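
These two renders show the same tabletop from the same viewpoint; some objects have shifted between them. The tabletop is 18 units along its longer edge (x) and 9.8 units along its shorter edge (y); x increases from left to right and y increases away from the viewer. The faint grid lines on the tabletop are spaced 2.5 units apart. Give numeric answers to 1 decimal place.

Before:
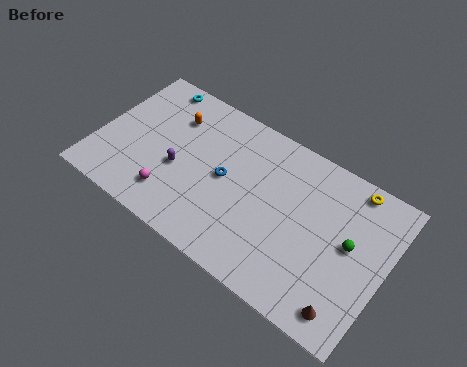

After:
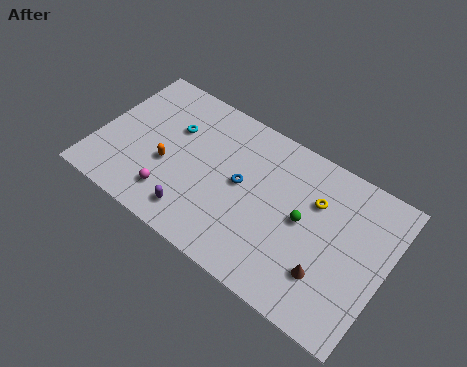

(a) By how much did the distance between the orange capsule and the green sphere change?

-3.3

They were about 11.8 units apart before and 8.5 after — 3.3 units closer together.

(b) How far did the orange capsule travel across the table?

3.3

From (4.2, 7.2) to (4.5, 3.9), the orange capsule covered √(0.3² + 3.3²) ≈ 3.3 units.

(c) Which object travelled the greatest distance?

the orange capsule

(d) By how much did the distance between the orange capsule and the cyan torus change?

+0.3

They were about 2.3 units apart before and 2.6 after — 0.3 units further apart.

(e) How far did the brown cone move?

2.0

The brown cone moved from about (16.3, 1.4) to (14.8, 2.7), a distance of √(1.5² + 1.3²) ≈ 2.0.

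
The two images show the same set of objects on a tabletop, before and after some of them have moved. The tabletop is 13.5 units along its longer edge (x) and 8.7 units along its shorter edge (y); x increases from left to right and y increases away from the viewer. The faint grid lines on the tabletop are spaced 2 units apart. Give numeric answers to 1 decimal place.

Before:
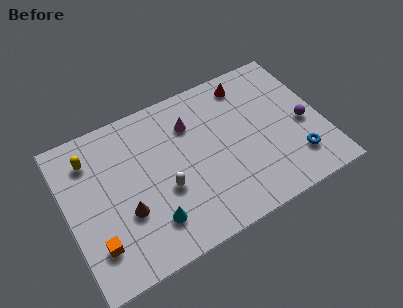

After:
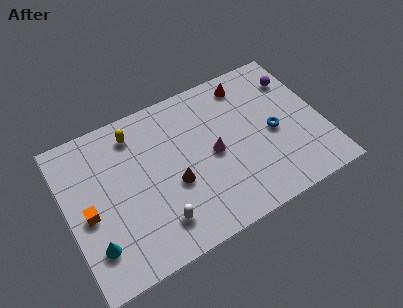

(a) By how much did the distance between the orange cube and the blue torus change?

-0.7

The distance was about 10.6 in the first image and 9.9 in the second, so they moved 0.7 units closer together.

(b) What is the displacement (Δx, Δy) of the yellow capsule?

(2.4, 0.4)

The yellow capsule was at about (1.5, 6.8) and moved to about (3.9, 7.2).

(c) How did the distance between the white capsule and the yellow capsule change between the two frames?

+0.5

They were about 4.9 units apart before and 5.4 after — 0.5 units further apart.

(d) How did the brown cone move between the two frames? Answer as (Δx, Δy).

(2.6, 0.4)

The brown cone started near (2.9, 3.1) and ended near (5.5, 3.5).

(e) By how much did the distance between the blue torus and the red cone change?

-2.2

Before: roughly 5.7 units apart; after: 3.5. That's 2.2 units closer together.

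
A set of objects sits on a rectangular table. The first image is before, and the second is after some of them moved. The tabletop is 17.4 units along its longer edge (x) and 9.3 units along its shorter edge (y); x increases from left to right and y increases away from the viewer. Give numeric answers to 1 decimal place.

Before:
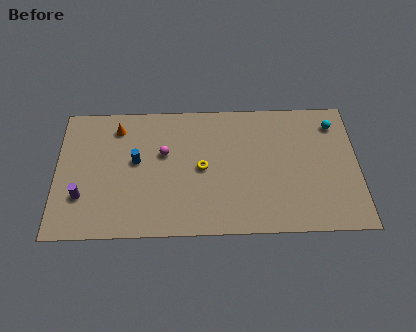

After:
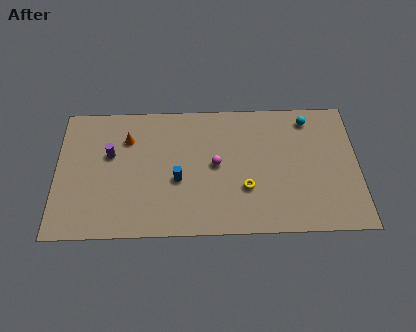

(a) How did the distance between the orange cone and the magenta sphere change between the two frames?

+2.2

The distance was about 3.3 in the first image and 5.5 in the second, so they moved 2.2 units further apart.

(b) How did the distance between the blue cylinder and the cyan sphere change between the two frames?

-3.1

They were about 11.7 units apart before and 8.6 after — 3.1 units closer together.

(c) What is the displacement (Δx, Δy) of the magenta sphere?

(3.0, -0.9)

From the two frames, the magenta sphere sits at roughly (6.2, 5.7) before and (9.2, 4.8) after.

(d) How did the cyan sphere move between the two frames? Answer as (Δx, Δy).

(-1.5, 0.4)

From the two frames, the cyan sphere sits at roughly (16.1, 7.5) before and (14.6, 7.9) after.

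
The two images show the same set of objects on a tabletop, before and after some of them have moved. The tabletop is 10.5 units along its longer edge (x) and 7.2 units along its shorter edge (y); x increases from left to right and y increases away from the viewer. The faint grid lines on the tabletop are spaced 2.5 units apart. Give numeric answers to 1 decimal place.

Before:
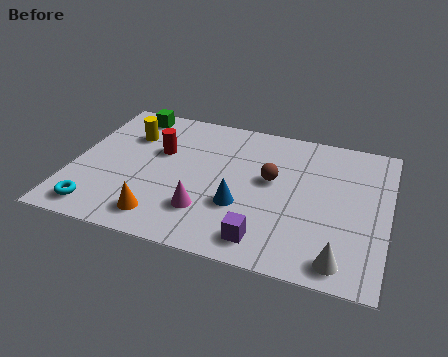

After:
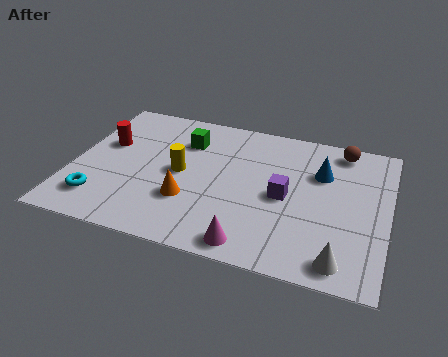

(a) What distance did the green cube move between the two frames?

2.2

From (1.6, 6.3) to (3.6, 5.3), the green cube covered √(2.0² + 1.0²) ≈ 2.2 units.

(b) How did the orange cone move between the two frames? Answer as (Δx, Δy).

(0.8, 1.1)

The orange cone was at about (3.2, 1.2) and moved to about (4.0, 2.3).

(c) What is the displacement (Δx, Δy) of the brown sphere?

(2.2, 2.2)

From the two frames, the brown sphere sits at roughly (6.6, 4.1) before and (8.8, 6.3) after.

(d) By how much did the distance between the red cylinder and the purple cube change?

+1.1

They were about 5.1 units apart before and 6.2 after — 1.1 units further apart.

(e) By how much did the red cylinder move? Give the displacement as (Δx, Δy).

(-1.8, -0.1)

The red cylinder started near (2.8, 4.5) and ended near (1.0, 4.4).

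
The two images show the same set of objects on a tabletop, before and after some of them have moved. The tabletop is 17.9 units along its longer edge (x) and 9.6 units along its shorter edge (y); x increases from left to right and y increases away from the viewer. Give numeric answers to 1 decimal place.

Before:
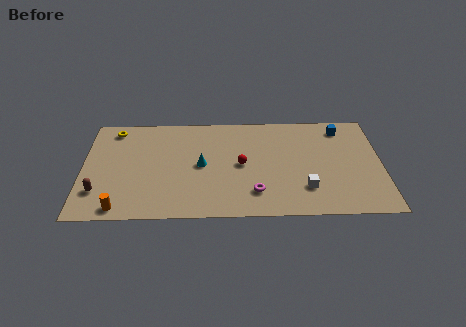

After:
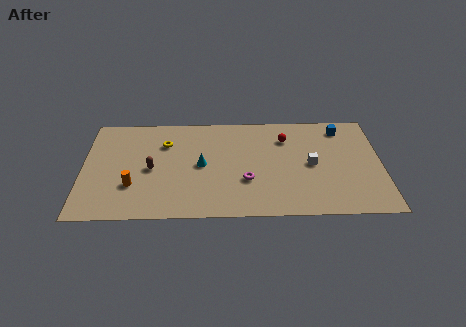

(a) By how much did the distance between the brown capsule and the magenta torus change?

-3.5

The distance was about 9.3 in the first image and 5.8 in the second, so they moved 3.5 units closer together.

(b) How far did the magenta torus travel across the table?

1.2

From (10.3, 2.2) to (9.8, 3.3), the magenta torus covered √(0.5² + 1.1²) ≈ 1.2 units.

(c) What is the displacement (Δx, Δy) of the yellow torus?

(3.1, -1.4)

From the two frames, the yellow torus sits at roughly (1.8, 8.3) before and (4.9, 6.9) after.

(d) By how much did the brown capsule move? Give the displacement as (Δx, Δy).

(3.1, 2.0)

The brown capsule was at about (1.0, 2.5) and moved to about (4.1, 4.5).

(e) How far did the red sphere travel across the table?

3.6

The red sphere was near (9.5, 4.8) before and (12.2, 7.2) after, so it travelled √(2.7² + 2.4²) ≈ 3.6 units.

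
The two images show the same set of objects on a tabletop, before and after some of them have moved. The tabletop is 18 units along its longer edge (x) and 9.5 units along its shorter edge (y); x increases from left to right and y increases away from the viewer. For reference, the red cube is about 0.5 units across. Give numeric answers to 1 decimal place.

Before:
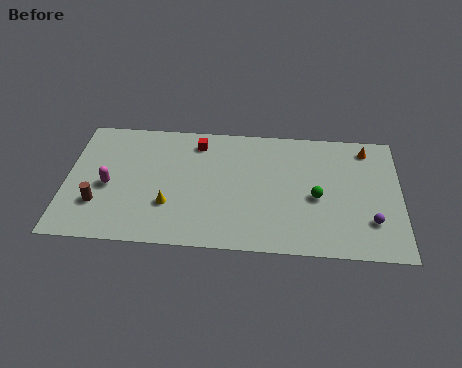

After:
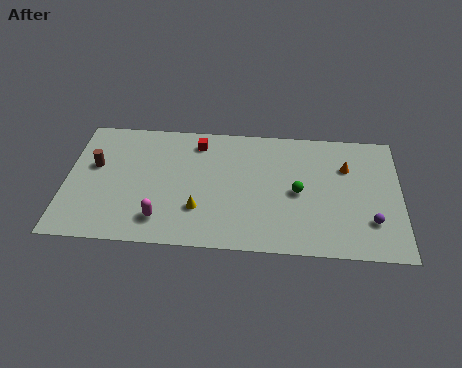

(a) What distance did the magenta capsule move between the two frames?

3.7

From (2.3, 4.2) to (5.2, 1.9), the magenta capsule covered √(2.9² + 2.3²) ≈ 3.7 units.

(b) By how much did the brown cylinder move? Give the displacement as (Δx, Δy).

(-0.3, 2.9)

The brown cylinder was at about (1.8, 2.8) and moved to about (1.5, 5.7).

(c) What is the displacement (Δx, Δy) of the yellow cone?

(1.6, -0.2)

The yellow cone was at about (5.6, 3.0) and moved to about (7.2, 2.8).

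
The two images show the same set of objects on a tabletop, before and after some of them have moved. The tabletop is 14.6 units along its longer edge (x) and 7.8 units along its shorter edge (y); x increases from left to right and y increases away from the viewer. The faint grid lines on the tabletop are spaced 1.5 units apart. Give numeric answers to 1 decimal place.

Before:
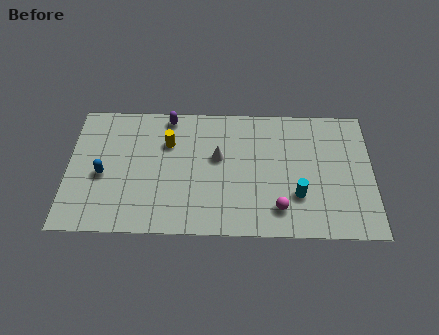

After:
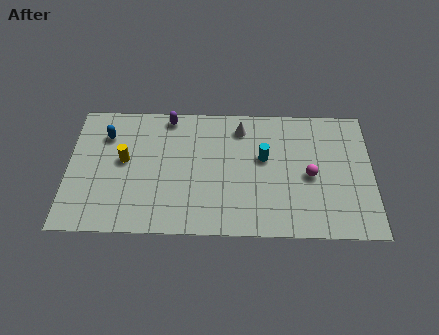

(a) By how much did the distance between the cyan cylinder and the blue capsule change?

-1.7

They were about 9.4 units apart before and 7.7 after — 1.7 units closer together.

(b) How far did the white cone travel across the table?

2.1

The white cone moved from about (7.2, 4.6) to (8.3, 6.4), a distance of √(1.1² + 1.8²) ≈ 2.1.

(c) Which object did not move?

the purple capsule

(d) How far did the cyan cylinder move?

2.7

From (11.0, 2.4) to (9.4, 4.6), the cyan cylinder covered √(1.6² + 2.2²) ≈ 2.7 units.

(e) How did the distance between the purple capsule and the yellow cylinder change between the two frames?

+1.8

The distance was about 1.6 in the first image and 3.4 in the second, so they moved 1.8 units further apart.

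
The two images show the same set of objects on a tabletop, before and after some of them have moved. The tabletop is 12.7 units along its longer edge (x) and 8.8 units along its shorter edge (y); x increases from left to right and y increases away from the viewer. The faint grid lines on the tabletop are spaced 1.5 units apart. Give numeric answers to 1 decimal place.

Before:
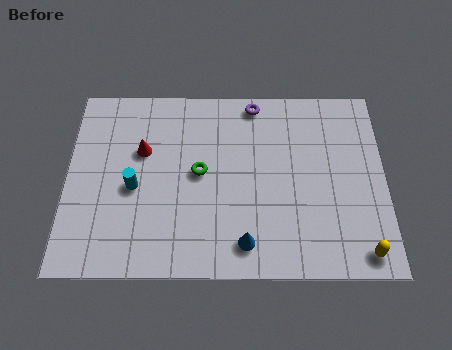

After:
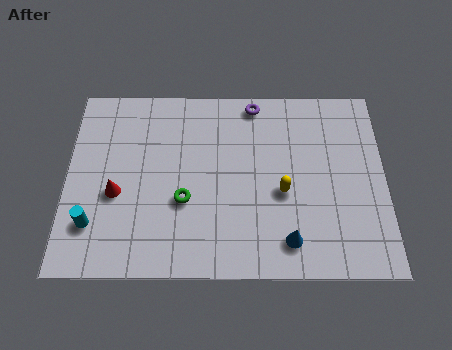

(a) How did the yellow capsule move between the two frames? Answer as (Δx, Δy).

(-3.1, 2.7)

The yellow capsule was at about (11.7, 1.0) and moved to about (8.6, 3.7).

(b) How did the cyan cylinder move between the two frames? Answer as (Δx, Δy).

(-1.6, -1.7)

The cyan cylinder started near (2.7, 3.9) and ended near (1.1, 2.2).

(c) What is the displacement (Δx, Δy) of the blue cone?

(1.7, 0.1)

The blue cone started near (7.1, 1.4) and ended near (8.8, 1.5).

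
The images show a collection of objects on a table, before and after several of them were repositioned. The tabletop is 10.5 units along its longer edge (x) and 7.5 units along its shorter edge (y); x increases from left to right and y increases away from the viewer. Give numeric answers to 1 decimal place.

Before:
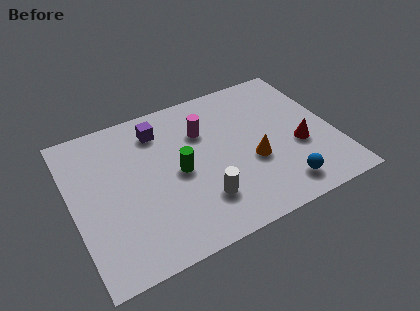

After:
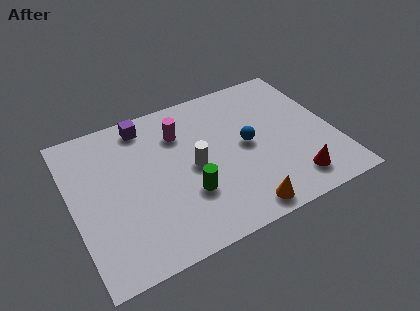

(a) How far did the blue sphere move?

2.8

From (8.0, 1.2) to (7.0, 3.8), the blue sphere covered √(1.0² + 2.6²) ≈ 2.8 units.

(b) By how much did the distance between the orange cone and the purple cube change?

+1.9

They were about 4.6 units apart before and 6.5 after — 1.9 units further apart.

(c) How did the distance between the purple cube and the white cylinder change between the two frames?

-1.0

The distance was about 4.3 in the first image and 3.3 in the second, so they moved 1.0 units closer together.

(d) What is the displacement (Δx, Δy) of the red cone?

(-0.5, -1.6)

The red cone was at about (9.0, 2.9) and moved to about (8.5, 1.3).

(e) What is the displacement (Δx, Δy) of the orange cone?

(-0.8, -2.1)

The orange cone started near (7.1, 2.9) and ended near (6.3, 0.8).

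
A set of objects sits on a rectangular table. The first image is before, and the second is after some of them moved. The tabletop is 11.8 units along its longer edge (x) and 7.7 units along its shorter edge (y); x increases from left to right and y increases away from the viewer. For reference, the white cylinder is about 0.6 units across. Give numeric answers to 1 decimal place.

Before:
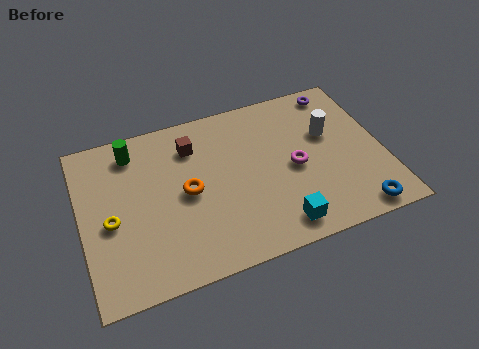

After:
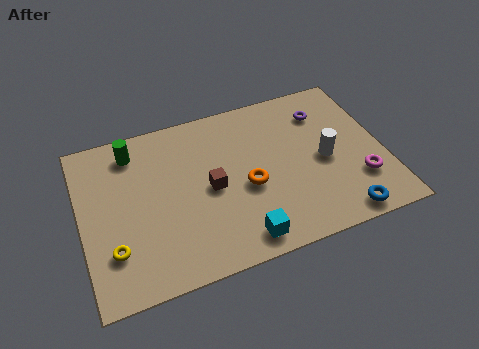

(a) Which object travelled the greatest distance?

the magenta torus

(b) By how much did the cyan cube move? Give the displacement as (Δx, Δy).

(-1.5, -0.1)

The cyan cube was at about (7.4, 1.1) and moved to about (5.9, 1.0).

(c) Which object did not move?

the green cylinder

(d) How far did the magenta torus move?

2.8

The magenta torus moved from about (8.3, 3.6) to (10.7, 2.2), a distance of √(2.4² + 1.4²) ≈ 2.8.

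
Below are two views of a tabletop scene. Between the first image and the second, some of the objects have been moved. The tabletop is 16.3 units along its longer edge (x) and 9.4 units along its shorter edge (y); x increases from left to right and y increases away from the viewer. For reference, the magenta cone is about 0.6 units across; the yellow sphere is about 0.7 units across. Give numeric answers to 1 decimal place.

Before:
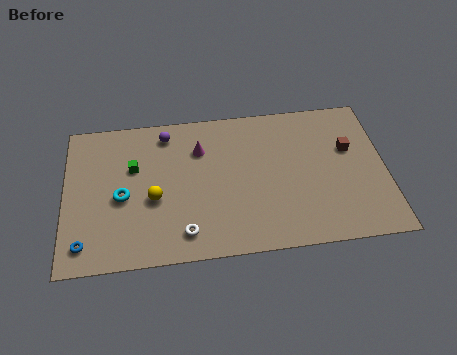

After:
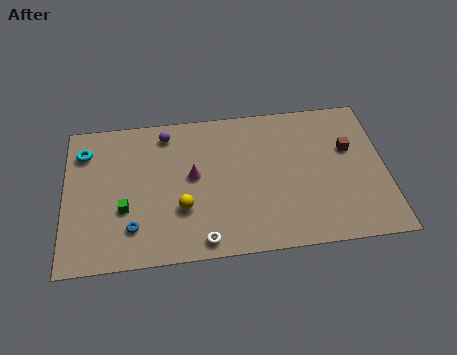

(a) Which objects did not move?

the brown cube and the purple sphere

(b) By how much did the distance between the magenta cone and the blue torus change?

-3.7

They were about 7.9 units apart before and 4.2 after — 3.7 units closer together.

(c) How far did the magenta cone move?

1.7

From (6.9, 6.8) to (6.5, 5.1), the magenta cone covered √(0.4² + 1.7²) ≈ 1.7 units.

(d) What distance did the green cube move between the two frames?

2.6

The green cube moved from about (3.5, 6.0) to (3.0, 3.4), a distance of √(0.5² + 2.6²) ≈ 2.6.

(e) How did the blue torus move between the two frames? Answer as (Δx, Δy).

(2.4, 0.7)

From the two frames, the blue torus sits at roughly (1.0, 1.5) before and (3.4, 2.2) after.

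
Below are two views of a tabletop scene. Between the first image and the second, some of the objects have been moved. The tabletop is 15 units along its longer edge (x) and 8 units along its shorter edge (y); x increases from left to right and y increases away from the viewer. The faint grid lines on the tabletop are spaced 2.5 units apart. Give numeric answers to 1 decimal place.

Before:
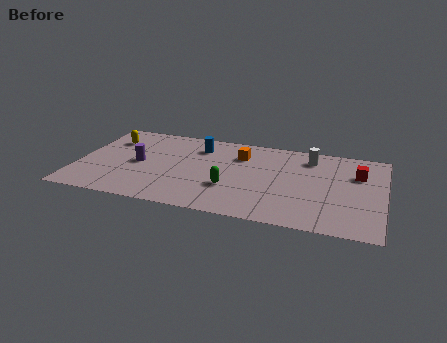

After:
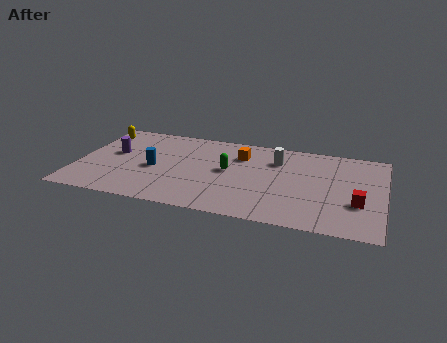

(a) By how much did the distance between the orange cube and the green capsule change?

-1.5

The distance was about 3.2 in the first image and 1.7 in the second, so they moved 1.5 units closer together.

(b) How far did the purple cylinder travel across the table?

1.5

From (3.0, 3.9) to (1.7, 4.6), the purple cylinder covered √(1.3² + 0.7²) ≈ 1.5 units.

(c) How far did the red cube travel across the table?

2.7

The red cube was near (13.7, 5.5) before and (13.8, 2.8) after, so it travelled √(0.1² + 2.7²) ≈ 2.7 units.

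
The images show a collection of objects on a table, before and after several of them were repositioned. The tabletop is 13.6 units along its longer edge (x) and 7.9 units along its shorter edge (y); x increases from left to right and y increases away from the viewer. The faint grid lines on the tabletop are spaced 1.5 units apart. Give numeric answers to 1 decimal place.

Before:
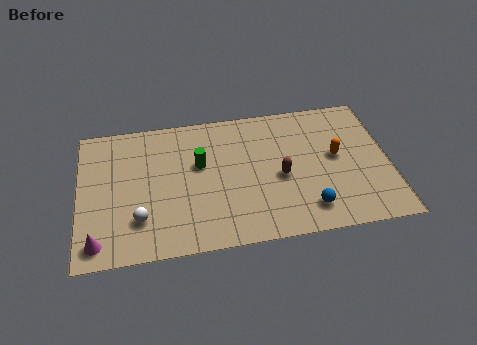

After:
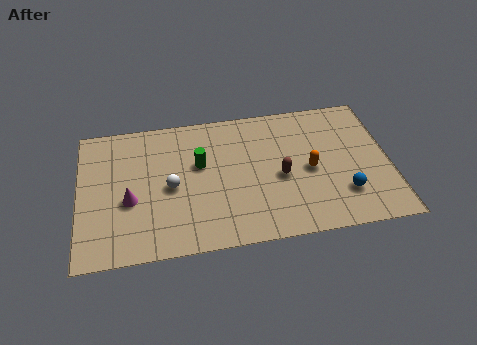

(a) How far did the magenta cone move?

2.5

The magenta cone was near (0.8, 1.1) before and (2.2, 3.2) after, so it travelled √(1.4² + 2.1²) ≈ 2.5 units.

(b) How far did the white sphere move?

2.1

The white sphere was near (2.6, 2.1) before and (4.0, 3.7) after, so it travelled √(1.4² + 1.6²) ≈ 2.1 units.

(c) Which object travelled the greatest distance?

the magenta cone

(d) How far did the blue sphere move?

1.7

The blue sphere moved from about (9.9, 1.5) to (11.5, 2.1), a distance of √(1.6² + 0.6²) ≈ 1.7.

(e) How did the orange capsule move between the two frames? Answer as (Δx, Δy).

(-1.2, -0.6)

The orange capsule started near (11.3, 4.3) and ended near (10.1, 3.7).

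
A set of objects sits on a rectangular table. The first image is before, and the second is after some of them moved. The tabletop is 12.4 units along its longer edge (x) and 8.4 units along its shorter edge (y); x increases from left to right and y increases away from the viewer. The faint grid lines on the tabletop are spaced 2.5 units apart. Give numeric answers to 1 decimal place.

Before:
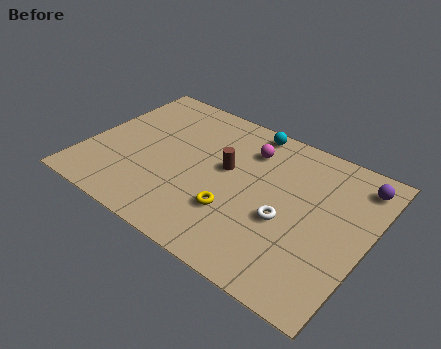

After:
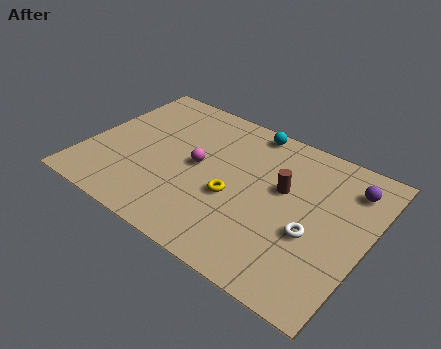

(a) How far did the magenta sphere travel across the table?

2.8

The magenta sphere was near (6.8, 6.4) before and (4.9, 4.3) after, so it travelled √(1.9² + 2.1²) ≈ 2.8 units.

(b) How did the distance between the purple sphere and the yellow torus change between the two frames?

-0.8

They were about 6.4 units apart before and 5.6 after — 0.8 units closer together.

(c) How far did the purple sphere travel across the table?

0.5

From (11.6, 7.0) to (11.3, 6.6), the purple sphere covered √(0.3² + 0.4²) ≈ 0.5 units.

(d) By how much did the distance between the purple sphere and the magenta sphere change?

+2.0

They were about 4.8 units apart before and 6.8 after — 2.0 units further apart.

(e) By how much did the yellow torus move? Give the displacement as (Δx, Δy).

(-0.2, 0.8)

From the two frames, the yellow torus sits at roughly (6.9, 2.6) before and (6.7, 3.4) after.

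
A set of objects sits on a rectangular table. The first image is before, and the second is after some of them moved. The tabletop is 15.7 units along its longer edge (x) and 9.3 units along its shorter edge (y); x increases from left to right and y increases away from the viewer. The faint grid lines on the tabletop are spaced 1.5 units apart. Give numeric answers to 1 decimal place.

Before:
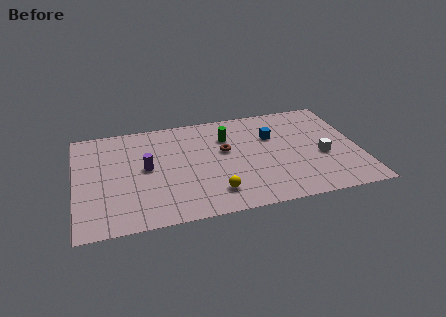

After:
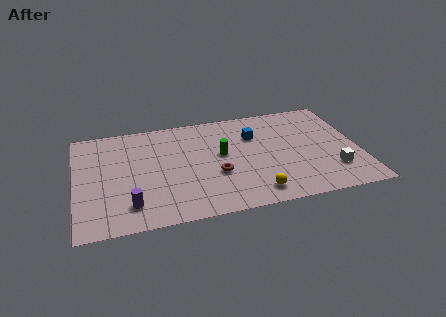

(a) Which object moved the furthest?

the purple cylinder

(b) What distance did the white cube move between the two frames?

1.5

The white cube was near (13.6, 3.8) before and (14.1, 2.4) after, so it travelled √(0.5² + 1.4²) ≈ 1.5 units.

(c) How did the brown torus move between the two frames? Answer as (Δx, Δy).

(-0.6, -2.0)

From the two frames, the brown torus sits at roughly (8.3, 5.5) before and (7.7, 3.5) after.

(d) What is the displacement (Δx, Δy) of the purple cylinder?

(-1.0, -3.0)

From the two frames, the purple cylinder sits at roughly (3.9, 4.9) before and (2.9, 1.9) after.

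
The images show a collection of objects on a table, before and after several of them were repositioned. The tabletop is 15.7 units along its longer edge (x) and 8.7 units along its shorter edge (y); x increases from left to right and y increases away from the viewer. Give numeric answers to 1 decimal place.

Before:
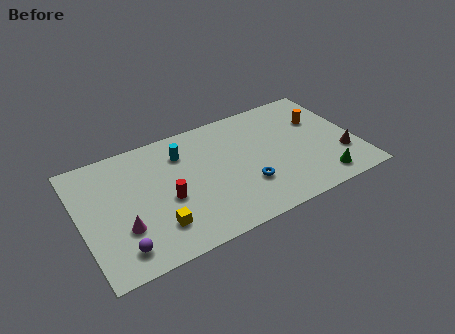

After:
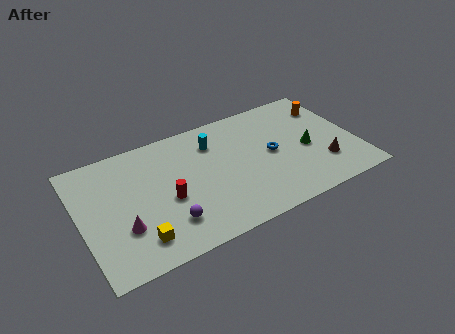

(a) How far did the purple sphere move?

2.8

From (1.9, 1.5) to (4.6, 2.1), the purple sphere covered √(2.7² + 0.6²) ≈ 2.8 units.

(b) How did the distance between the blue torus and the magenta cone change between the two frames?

+1.8

The distance was about 7.0 in the first image and 8.8 in the second, so they moved 1.8 units further apart.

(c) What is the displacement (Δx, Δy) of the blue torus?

(1.7, 1.7)

The blue torus started near (9.2, 2.7) and ended near (10.9, 4.4).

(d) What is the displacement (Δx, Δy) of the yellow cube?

(-1.1, -0.4)

From the two frames, the yellow cube sits at roughly (4.0, 2.1) before and (2.9, 1.7) after.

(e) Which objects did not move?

the magenta cone and the red cylinder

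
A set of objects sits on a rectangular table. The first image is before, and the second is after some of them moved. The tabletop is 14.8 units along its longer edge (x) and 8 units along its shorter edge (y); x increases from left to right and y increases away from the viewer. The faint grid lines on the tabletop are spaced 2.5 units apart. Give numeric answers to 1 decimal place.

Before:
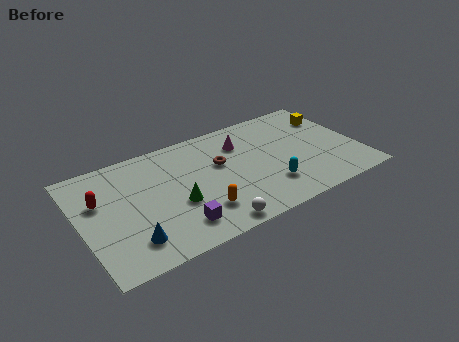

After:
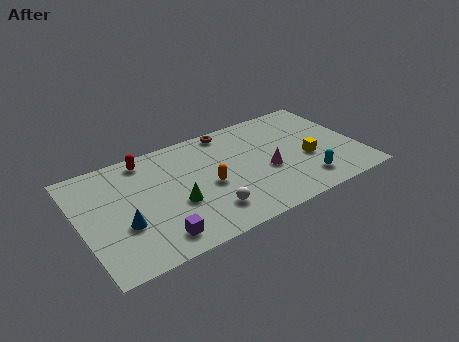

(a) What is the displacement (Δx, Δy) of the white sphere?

(0.0, 1.0)

The white sphere was at about (6.4, 0.8) and moved to about (6.4, 1.8).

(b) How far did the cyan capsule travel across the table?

2.0

The cyan capsule was near (9.7, 2.1) before and (11.6, 1.6) after, so it travelled √(1.9² + 0.5²) ≈ 2.0 units.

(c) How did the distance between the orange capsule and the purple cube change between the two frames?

+2.5

They were about 1.4 units apart before and 3.9 after — 2.5 units further apart.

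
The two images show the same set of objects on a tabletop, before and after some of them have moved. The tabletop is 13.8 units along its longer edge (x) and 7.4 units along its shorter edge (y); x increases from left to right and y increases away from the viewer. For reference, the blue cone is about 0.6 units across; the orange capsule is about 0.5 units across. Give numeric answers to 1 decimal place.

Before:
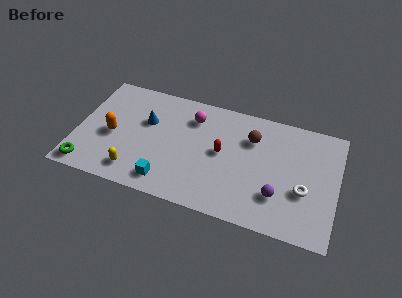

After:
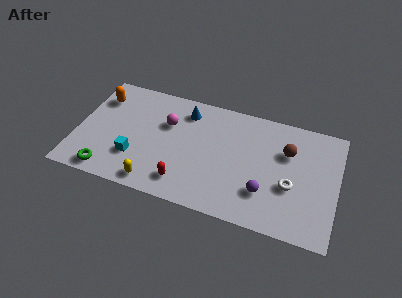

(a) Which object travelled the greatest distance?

the red capsule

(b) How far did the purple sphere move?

0.7

The purple sphere was near (10.8, 2.1) before and (10.1, 2.1) after, so it travelled √(0.7² + 0.0²) ≈ 0.7 units.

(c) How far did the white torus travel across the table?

0.7

The white torus moved from about (12.1, 2.8) to (11.4, 2.9), a distance of √(0.7² + 0.1²) ≈ 0.7.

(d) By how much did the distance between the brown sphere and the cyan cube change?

+2.5

The distance was about 5.9 in the first image and 8.4 in the second, so they moved 2.5 units further apart.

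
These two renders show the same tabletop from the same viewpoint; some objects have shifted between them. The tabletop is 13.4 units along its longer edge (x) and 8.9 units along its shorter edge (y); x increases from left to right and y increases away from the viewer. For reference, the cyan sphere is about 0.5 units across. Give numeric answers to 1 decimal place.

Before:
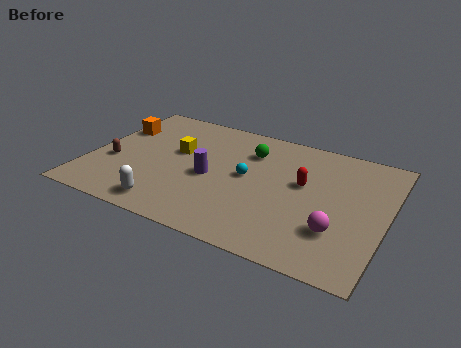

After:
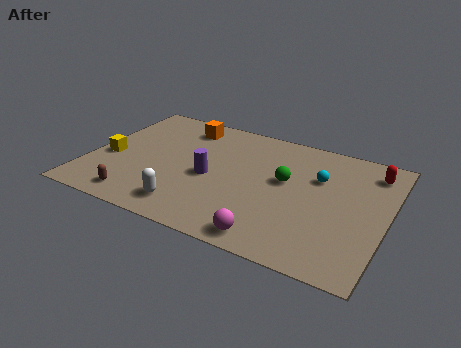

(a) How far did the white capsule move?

0.9

From (4.0, 1.2) to (4.9, 1.5), the white capsule covered √(0.9² + 0.3²) ≈ 0.9 units.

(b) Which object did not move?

the purple cylinder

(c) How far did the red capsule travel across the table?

3.6

The red capsule was near (9.6, 5.2) before and (12.5, 7.3) after, so it travelled √(2.9² + 2.1²) ≈ 3.6 units.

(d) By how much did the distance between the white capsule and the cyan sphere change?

+2.2

They were about 4.7 units apart before and 6.9 after — 2.2 units further apart.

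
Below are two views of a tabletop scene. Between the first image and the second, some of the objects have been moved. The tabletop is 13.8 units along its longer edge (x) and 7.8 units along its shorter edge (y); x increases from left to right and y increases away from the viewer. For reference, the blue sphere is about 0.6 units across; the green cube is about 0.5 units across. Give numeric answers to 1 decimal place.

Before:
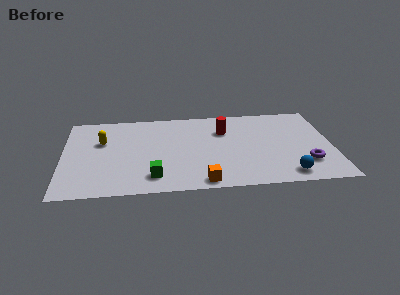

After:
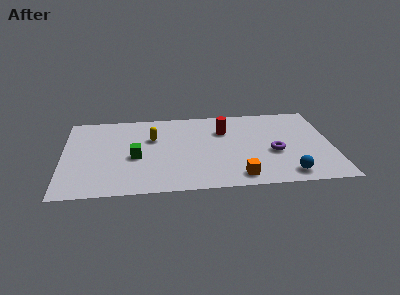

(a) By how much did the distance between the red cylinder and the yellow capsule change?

-2.6

Before: roughly 6.3 units apart; after: 3.7. That's 2.6 units closer together.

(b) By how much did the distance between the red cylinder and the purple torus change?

-1.9

Before: roughly 5.3 units apart; after: 3.4. That's 1.9 units closer together.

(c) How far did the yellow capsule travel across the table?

2.6

The yellow capsule moved from about (2.0, 5.0) to (4.6, 5.1), a distance of √(2.6² + 0.1²) ≈ 2.6.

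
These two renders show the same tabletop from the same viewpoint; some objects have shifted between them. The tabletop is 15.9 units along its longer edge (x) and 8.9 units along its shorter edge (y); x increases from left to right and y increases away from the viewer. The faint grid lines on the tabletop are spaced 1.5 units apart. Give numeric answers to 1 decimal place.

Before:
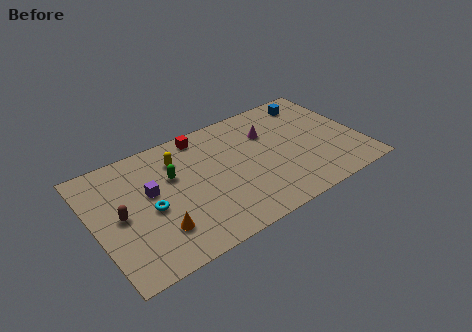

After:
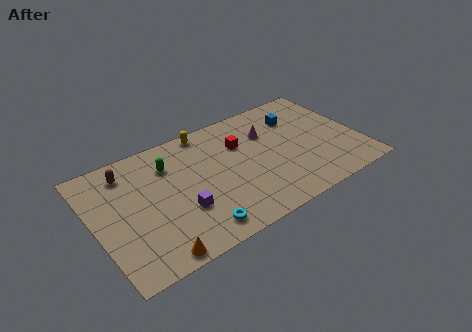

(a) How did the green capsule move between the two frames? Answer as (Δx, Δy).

(-0.1, 0.9)

From the two frames, the green capsule sits at roughly (4.8, 5.7) before and (4.7, 6.6) after.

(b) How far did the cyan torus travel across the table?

3.5

From (3.2, 4.0) to (5.5, 1.3), the cyan torus covered √(2.3² + 2.7²) ≈ 3.5 units.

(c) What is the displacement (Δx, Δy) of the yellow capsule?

(1.9, 1.3)

The yellow capsule started near (5.3, 6.8) and ended near (7.2, 8.1).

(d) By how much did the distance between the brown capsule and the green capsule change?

-1.0

They were about 3.5 units apart before and 2.5 after — 1.0 units closer together.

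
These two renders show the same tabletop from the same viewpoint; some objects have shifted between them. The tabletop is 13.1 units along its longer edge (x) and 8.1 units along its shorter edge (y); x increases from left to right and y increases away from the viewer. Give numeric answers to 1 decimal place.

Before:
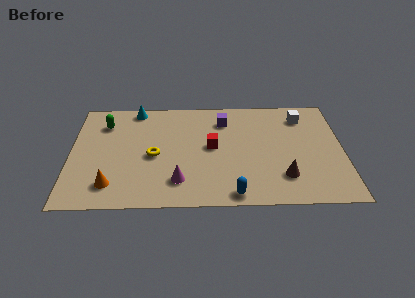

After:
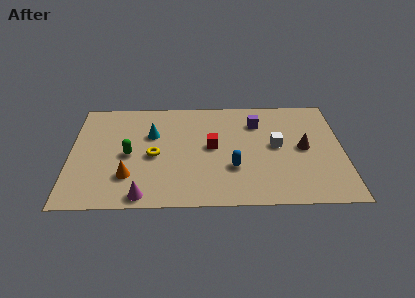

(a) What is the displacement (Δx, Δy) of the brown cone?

(1.0, 2.1)

The brown cone started near (10.2, 2.0) and ended near (11.2, 4.1).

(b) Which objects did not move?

the yellow torus and the red cube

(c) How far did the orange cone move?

1.0

From (2.0, 1.6) to (2.8, 2.2), the orange cone covered √(0.8² + 0.6²) ≈ 1.0 units.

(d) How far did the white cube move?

2.6

From (11.2, 6.5) to (9.9, 4.3), the white cube covered √(1.3² + 2.2²) ≈ 2.6 units.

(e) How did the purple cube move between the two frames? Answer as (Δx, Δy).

(1.6, -0.2)

From the two frames, the purple cube sits at roughly (7.4, 6.3) before and (9.0, 6.1) after.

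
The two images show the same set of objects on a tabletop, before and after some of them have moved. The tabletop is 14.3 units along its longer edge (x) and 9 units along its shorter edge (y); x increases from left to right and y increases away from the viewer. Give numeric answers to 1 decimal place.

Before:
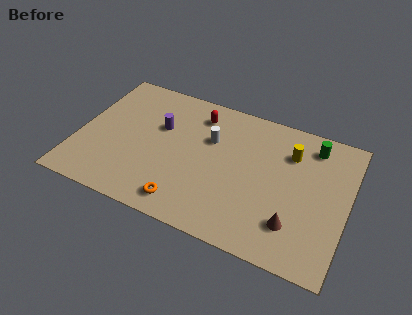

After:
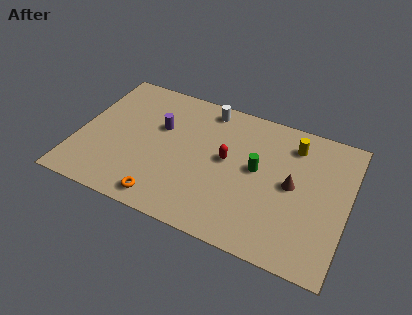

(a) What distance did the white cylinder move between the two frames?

2.0

The white cylinder moved from about (6.9, 5.9) to (6.5, 7.9), a distance of √(0.4² + 2.0²) ≈ 2.0.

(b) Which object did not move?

the purple cylinder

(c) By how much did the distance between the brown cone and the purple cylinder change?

-1.0

Before: roughly 8.3 units apart; after: 7.3. That's 1.0 units closer together.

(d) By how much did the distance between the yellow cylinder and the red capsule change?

-1.0

Before: roughly 5.0 units apart; after: 4.0. That's 1.0 units closer together.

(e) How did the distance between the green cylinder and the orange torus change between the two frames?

-2.8

They were about 8.7 units apart before and 5.9 after — 2.8 units closer together.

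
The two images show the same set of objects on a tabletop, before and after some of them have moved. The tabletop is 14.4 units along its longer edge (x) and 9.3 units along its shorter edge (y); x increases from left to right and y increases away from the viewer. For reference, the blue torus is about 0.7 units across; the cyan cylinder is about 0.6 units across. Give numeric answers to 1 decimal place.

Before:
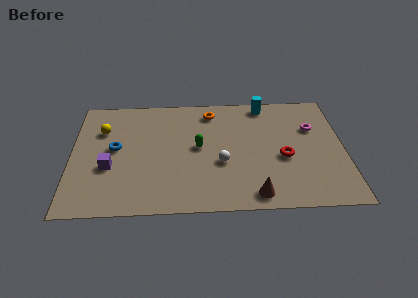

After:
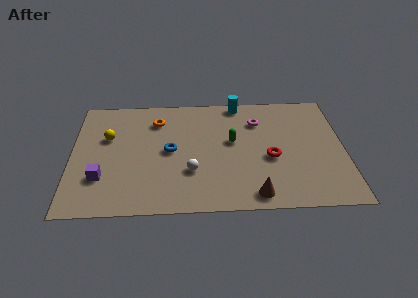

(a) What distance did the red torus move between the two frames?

0.7

The red torus moved from about (11.2, 3.9) to (10.5, 3.9), a distance of √(0.7² + 0.0²) ≈ 0.7.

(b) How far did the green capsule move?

1.8

The green capsule was near (6.7, 4.9) before and (8.5, 5.3) after, so it travelled √(1.8² + 0.4²) ≈ 1.8 units.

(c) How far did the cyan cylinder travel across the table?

1.4

From (10.3, 8.3) to (8.9, 8.5), the cyan cylinder covered √(1.4² + 0.2²) ≈ 1.4 units.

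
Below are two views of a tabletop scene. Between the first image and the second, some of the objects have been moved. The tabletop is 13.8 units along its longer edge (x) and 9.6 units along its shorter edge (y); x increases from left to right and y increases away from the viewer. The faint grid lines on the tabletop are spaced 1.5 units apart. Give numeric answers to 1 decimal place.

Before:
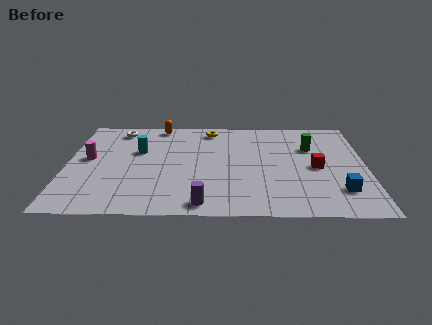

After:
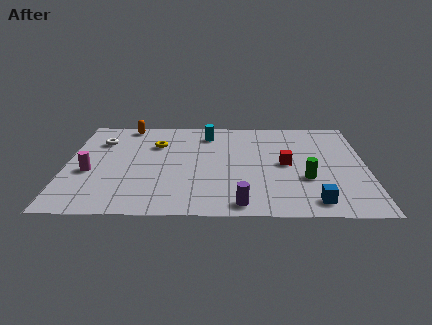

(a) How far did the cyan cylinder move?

3.7

The cyan cylinder was near (3.3, 6.0) before and (6.5, 7.8) after, so it travelled √(3.2² + 1.8²) ≈ 3.7 units.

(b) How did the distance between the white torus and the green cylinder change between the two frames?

+1.0

The distance was about 9.2 in the first image and 10.2 in the second, so they moved 1.0 units further apart.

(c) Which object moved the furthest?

the cyan cylinder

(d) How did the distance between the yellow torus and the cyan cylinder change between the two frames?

-1.4

The distance was about 4.0 in the first image and 2.6 in the second, so they moved 1.4 units closer together.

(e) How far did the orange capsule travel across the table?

1.5

The orange capsule was near (4.2, 8.7) before and (2.7, 8.7) after, so it travelled √(1.5² + 0.0²) ≈ 1.5 units.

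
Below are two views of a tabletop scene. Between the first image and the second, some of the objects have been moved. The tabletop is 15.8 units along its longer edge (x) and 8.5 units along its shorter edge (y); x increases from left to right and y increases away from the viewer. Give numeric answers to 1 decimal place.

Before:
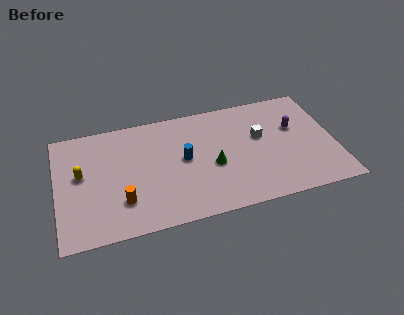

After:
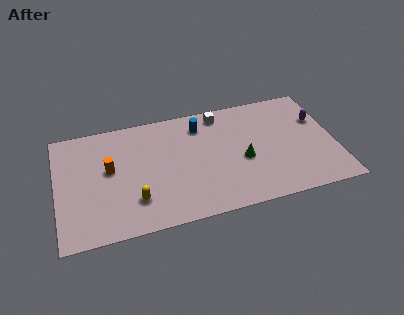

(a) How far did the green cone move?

1.7

The green cone moved from about (8.8, 3.6) to (10.5, 3.6), a distance of √(1.7² + 0.0²) ≈ 1.7.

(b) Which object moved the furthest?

the yellow capsule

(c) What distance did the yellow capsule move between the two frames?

3.9

From (1.4, 4.8) to (4.3, 2.2), the yellow capsule covered √(2.9² + 2.6²) ≈ 3.9 units.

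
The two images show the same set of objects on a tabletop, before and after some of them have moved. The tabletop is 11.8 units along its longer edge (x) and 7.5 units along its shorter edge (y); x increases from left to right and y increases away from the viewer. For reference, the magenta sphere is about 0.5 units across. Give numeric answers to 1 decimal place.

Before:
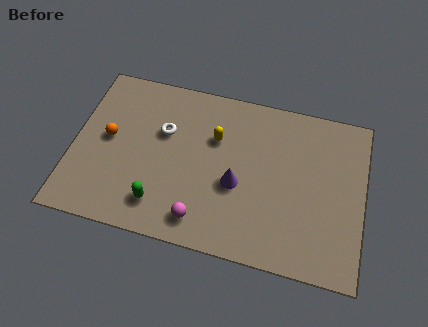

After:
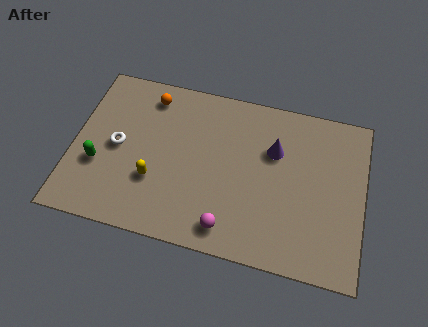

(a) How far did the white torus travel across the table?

2.1

The white torus moved from about (3.6, 4.8) to (1.8, 3.7), a distance of √(1.8² + 1.1²) ≈ 2.1.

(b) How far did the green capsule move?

2.9

From (3.7, 1.5) to (1.1, 2.7), the green capsule covered √(2.6² + 1.2²) ≈ 2.9 units.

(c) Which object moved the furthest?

the yellow capsule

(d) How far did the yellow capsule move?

3.4

From (5.7, 5.0) to (3.4, 2.5), the yellow capsule covered √(2.3² + 2.5²) ≈ 3.4 units.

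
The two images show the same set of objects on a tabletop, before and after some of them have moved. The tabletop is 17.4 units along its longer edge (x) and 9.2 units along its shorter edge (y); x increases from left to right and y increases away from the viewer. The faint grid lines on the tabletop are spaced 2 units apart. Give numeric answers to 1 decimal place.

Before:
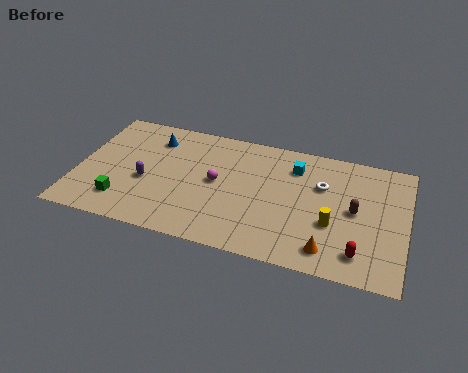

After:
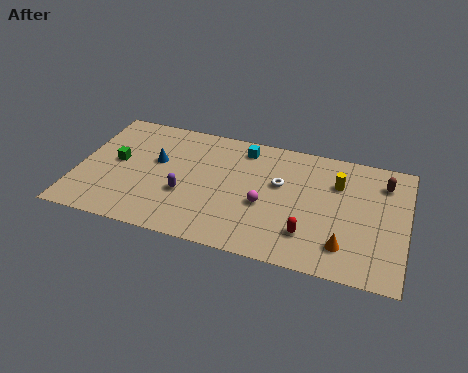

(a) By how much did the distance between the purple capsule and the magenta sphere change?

+0.4

They were about 3.8 units apart before and 4.2 after — 0.4 units further apart.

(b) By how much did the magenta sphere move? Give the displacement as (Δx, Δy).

(2.6, -1.0)

From the two frames, the magenta sphere sits at roughly (7.4, 4.8) before and (10.0, 3.8) after.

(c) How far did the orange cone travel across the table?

0.9

From (13.5, 1.5) to (14.3, 2.0), the orange cone covered √(0.8² + 0.5²) ≈ 0.9 units.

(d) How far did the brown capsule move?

2.9

From (14.7, 4.7) to (16.1, 7.2), the brown capsule covered √(1.4² + 2.5²) ≈ 2.9 units.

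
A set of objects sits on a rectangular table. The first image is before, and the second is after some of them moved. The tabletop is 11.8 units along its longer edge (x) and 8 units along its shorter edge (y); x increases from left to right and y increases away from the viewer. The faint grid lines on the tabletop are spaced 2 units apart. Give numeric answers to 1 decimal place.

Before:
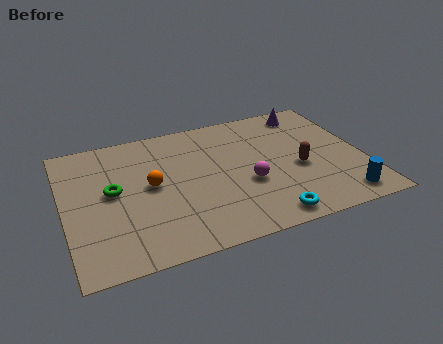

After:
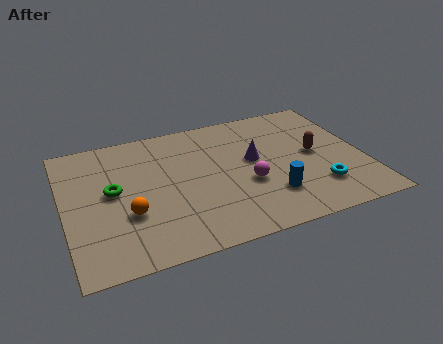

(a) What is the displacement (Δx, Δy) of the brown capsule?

(0.7, 0.7)

The brown capsule was at about (9.2, 3.4) and moved to about (9.9, 4.1).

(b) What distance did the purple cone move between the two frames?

3.5

The purple cone moved from about (10.0, 6.9) to (7.5, 4.5), a distance of √(2.5² + 2.4²) ≈ 3.5.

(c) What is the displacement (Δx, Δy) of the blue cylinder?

(-2.7, 1.0)

From the two frames, the blue cylinder sits at roughly (10.6, 1.1) before and (7.9, 2.1) after.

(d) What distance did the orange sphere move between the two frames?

1.7

From (3.4, 4.2) to (2.4, 2.8), the orange sphere covered √(1.0² + 1.4²) ≈ 1.7 units.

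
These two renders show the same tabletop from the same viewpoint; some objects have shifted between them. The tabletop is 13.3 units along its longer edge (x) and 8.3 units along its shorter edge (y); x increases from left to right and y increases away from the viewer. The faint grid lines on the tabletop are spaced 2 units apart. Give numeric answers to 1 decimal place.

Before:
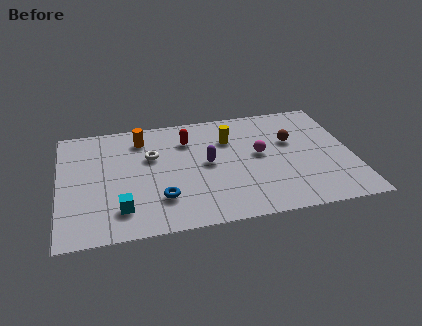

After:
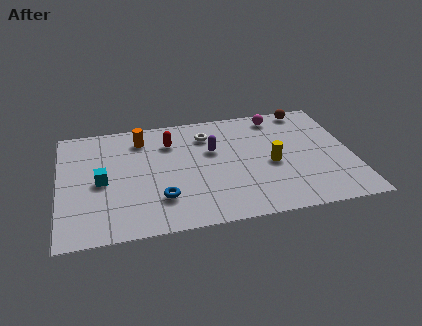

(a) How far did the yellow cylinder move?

2.8

The yellow cylinder was near (7.8, 5.9) before and (9.6, 3.7) after, so it travelled √(1.8² + 2.2²) ≈ 2.8 units.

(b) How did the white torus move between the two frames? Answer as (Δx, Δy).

(2.6, 1.1)

From the two frames, the white torus sits at roughly (4.2, 5.3) before and (6.8, 6.4) after.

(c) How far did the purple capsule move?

0.9

The purple capsule was near (6.7, 4.3) before and (7.0, 5.2) after, so it travelled √(0.3² + 0.9²) ≈ 0.9 units.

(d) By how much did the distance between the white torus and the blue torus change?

+1.7

Before: roughly 3.1 units apart; after: 4.8. That's 1.7 units further apart.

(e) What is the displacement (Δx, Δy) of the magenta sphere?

(1.0, 2.7)

The magenta sphere started near (9.1, 4.5) and ended near (10.1, 7.2).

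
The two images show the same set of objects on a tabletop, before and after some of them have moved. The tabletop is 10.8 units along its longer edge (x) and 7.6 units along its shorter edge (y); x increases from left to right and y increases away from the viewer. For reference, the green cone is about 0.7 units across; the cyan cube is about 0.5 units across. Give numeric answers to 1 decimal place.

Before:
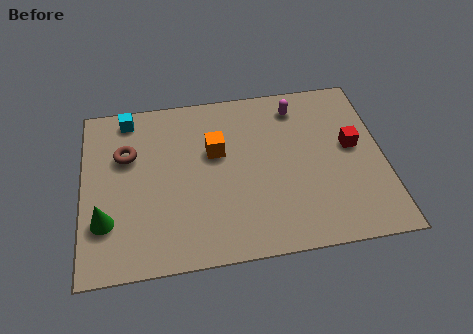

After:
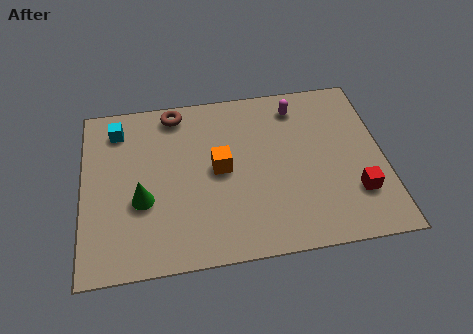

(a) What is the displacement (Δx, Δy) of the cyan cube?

(-0.4, -0.5)

From the two frames, the cyan cube sits at roughly (1.7, 6.7) before and (1.3, 6.2) after.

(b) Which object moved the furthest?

the brown torus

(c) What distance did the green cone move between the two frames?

1.5

The green cone was near (0.8, 2.2) before and (2.1, 2.9) after, so it travelled √(1.3² + 0.7²) ≈ 1.5 units.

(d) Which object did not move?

the magenta capsule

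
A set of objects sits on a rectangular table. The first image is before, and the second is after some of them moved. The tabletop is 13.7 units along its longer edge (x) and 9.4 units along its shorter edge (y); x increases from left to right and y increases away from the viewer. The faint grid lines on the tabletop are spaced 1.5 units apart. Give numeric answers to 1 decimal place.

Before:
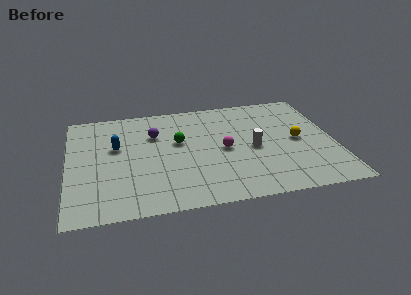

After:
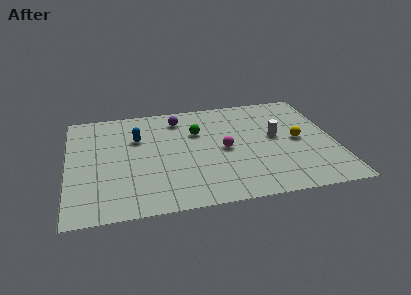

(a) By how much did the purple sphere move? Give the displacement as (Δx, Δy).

(1.3, 1.2)

The purple sphere was at about (4.5, 6.5) and moved to about (5.8, 7.7).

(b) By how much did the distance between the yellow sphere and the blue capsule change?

-1.0

They were about 9.4 units apart before and 8.4 after — 1.0 units closer together.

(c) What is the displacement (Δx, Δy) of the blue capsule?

(1.1, 0.6)

From the two frames, the blue capsule sits at roughly (2.5, 5.7) before and (3.6, 6.3) after.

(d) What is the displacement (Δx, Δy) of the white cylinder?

(1.2, 0.8)

From the two frames, the white cylinder sits at roughly (9.5, 4.3) before and (10.7, 5.1) after.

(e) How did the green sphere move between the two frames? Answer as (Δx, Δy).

(1.0, 0.7)

The green sphere was at about (5.7, 5.6) and moved to about (6.7, 6.3).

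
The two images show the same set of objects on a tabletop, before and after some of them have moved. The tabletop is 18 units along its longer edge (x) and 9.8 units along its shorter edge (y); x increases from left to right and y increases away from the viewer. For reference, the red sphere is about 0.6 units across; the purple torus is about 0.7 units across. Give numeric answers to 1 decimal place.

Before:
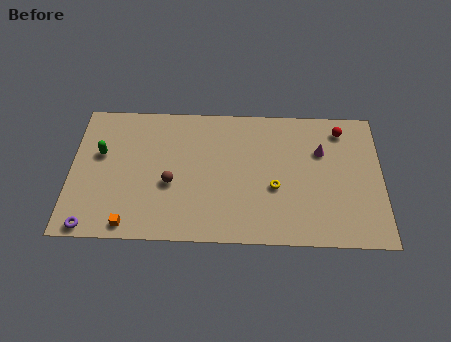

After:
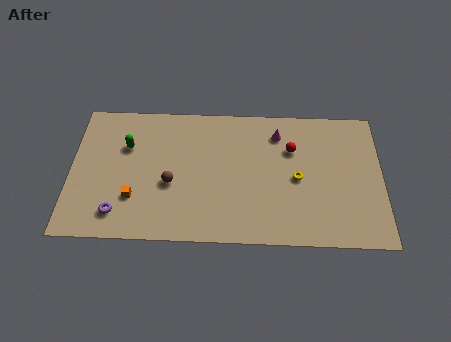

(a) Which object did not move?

the brown sphere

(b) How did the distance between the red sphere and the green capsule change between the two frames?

-4.6

Before: roughly 14.2 units apart; after: 9.6. That's 4.6 units closer together.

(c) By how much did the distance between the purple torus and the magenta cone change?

-3.4

They were about 14.4 units apart before and 11.0 after — 3.4 units closer together.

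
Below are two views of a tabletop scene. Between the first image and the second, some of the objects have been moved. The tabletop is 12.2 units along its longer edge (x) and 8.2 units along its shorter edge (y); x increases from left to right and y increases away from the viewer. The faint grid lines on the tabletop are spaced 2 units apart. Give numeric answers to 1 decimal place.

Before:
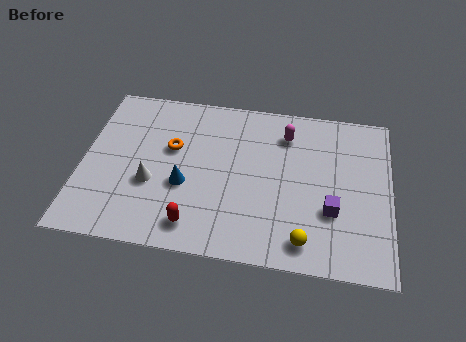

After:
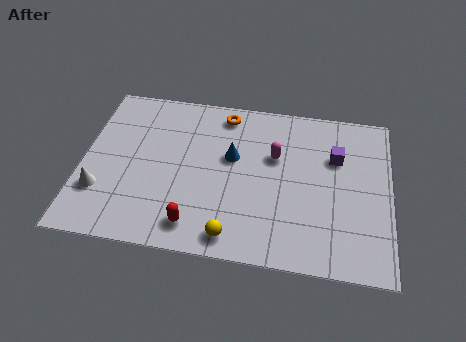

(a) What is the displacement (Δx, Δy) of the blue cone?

(1.8, 1.7)

From the two frames, the blue cone sits at roughly (4.1, 3.2) before and (5.9, 4.9) after.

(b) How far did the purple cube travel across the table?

2.7

From (9.9, 2.8) to (10.0, 5.5), the purple cube covered √(0.1² + 2.7²) ≈ 2.7 units.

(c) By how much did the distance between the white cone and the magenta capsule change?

+1.2

The distance was about 6.2 in the first image and 7.4 in the second, so they moved 1.2 units further apart.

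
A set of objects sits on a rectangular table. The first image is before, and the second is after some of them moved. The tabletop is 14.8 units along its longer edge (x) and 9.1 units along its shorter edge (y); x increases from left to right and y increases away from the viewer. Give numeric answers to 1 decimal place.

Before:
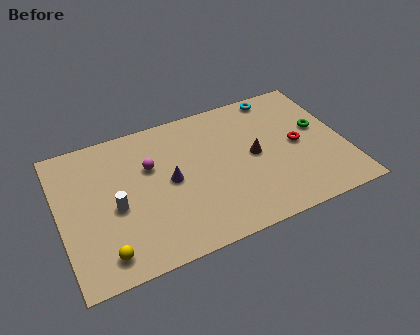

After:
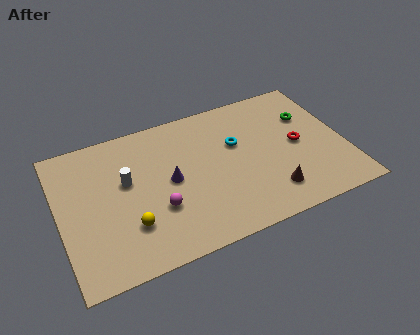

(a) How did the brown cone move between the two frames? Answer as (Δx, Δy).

(0.5, -2.7)

From the two frames, the brown cone sits at roughly (10.1, 4.6) before and (10.6, 1.9) after.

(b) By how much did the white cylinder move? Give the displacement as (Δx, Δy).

(0.7, 1.4)

From the two frames, the white cylinder sits at roughly (2.8, 4.0) before and (3.5, 5.4) after.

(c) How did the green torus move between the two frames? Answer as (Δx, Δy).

(-0.4, 1.0)

The green torus started near (13.6, 5.2) and ended near (13.2, 6.2).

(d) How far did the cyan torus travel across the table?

3.5

The cyan torus moved from about (11.8, 8.2) to (9.3, 5.7), a distance of √(2.5² + 2.5²) ≈ 3.5.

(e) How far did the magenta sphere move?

2.8

The magenta sphere was near (4.8, 5.9) before and (4.9, 3.1) after, so it travelled √(0.1² + 2.8²) ≈ 2.8 units.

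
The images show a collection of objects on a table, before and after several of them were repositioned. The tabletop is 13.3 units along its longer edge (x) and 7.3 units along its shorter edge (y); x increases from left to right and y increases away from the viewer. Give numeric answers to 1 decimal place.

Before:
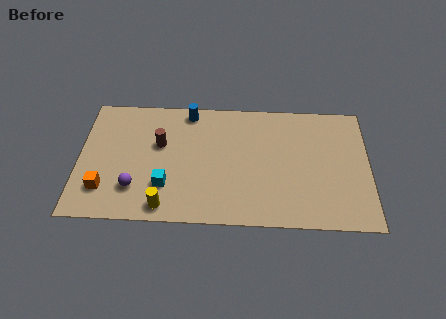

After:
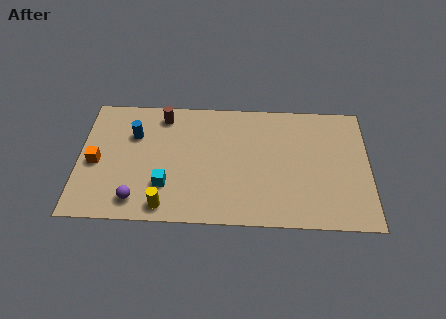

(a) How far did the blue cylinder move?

2.9

From (5.0, 6.5) to (2.5, 5.0), the blue cylinder covered √(2.5² + 1.5²) ≈ 2.9 units.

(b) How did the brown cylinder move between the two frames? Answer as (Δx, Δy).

(0.1, 1.7)

From the two frames, the brown cylinder sits at roughly (3.7, 4.5) before and (3.8, 6.2) after.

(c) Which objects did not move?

the cyan cube and the yellow cylinder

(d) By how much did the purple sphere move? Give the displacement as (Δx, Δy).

(0.1, -0.7)

The purple sphere was at about (2.6, 1.9) and moved to about (2.7, 1.2).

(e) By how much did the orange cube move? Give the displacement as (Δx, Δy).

(-0.4, 1.5)

The orange cube started near (1.2, 1.8) and ended near (0.8, 3.3).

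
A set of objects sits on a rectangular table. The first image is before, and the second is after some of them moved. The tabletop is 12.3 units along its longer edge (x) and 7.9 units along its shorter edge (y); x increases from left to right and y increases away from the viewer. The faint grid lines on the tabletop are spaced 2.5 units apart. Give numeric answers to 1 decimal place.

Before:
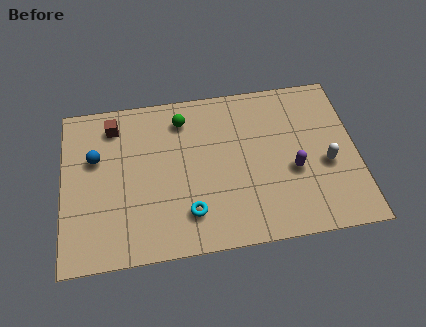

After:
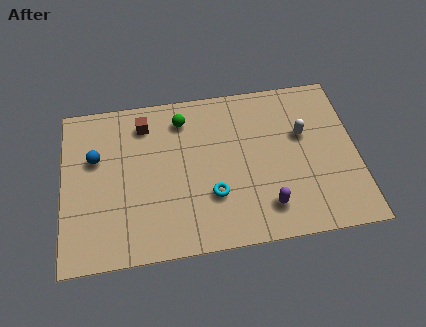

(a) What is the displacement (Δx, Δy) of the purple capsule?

(-1.2, -1.6)

The purple capsule was at about (9.6, 3.2) and moved to about (8.4, 1.6).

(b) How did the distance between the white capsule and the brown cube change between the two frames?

-2.6

They were about 9.4 units apart before and 6.8 after — 2.6 units closer together.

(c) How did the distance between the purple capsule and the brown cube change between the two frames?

-1.2

The distance was about 8.1 in the first image and 6.9 in the second, so they moved 1.2 units closer together.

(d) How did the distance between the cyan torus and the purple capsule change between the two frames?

-2.2

Before: roughly 4.6 units apart; after: 2.4. That's 2.2 units closer together.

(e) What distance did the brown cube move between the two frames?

1.3

The brown cube moved from about (2.2, 6.5) to (3.5, 6.4), a distance of √(1.3² + 0.1²) ≈ 1.3.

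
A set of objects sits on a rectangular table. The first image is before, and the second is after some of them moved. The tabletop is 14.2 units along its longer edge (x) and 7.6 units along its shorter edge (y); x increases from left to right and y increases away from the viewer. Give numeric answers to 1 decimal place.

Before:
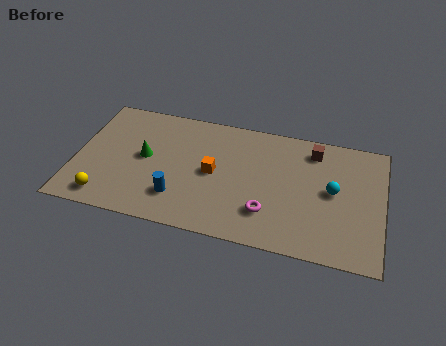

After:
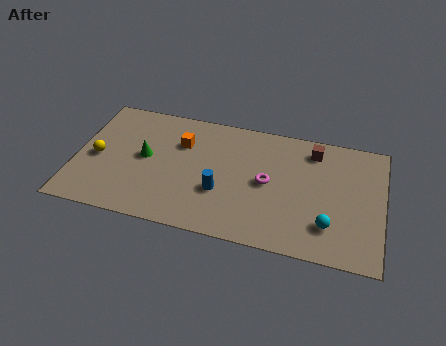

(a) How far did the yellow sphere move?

2.5

The yellow sphere moved from about (1.6, 1.1) to (1.0, 3.5), a distance of √(0.6² + 2.4²) ≈ 2.5.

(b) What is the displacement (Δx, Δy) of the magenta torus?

(-0.1, 1.8)

The magenta torus was at about (9.0, 2.0) and moved to about (8.9, 3.8).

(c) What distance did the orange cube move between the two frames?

2.2

The orange cube moved from about (6.4, 3.8) to (4.8, 5.3), a distance of √(1.6² + 1.5²) ≈ 2.2.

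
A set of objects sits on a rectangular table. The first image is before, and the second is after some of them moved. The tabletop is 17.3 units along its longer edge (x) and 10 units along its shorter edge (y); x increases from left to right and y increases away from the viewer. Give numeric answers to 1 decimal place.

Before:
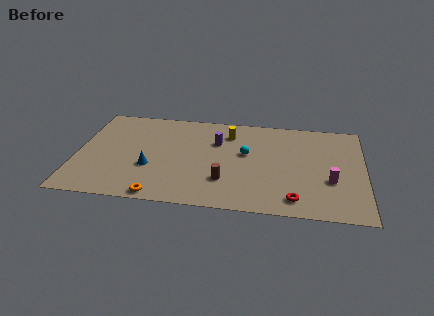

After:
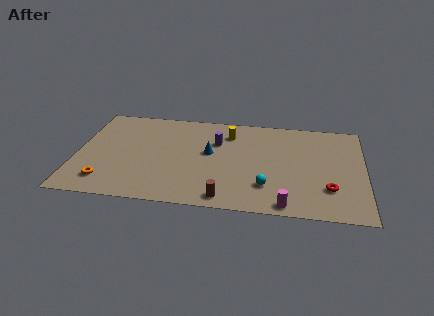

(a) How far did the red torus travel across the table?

2.4

The red torus was near (13.2, 1.5) before and (15.2, 2.8) after, so it travelled √(2.0² + 1.3²) ≈ 2.4 units.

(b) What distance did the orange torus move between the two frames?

3.5

The orange torus was near (5.2, 0.8) before and (1.9, 1.9) after, so it travelled √(3.3² + 1.1²) ≈ 3.5 units.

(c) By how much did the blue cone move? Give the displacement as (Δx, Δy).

(3.5, 2.0)

The blue cone was at about (4.5, 3.6) and moved to about (8.0, 5.6).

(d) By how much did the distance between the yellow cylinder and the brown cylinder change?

+1.7

Before: roughly 5.0 units apart; after: 6.7. That's 1.7 units further apart.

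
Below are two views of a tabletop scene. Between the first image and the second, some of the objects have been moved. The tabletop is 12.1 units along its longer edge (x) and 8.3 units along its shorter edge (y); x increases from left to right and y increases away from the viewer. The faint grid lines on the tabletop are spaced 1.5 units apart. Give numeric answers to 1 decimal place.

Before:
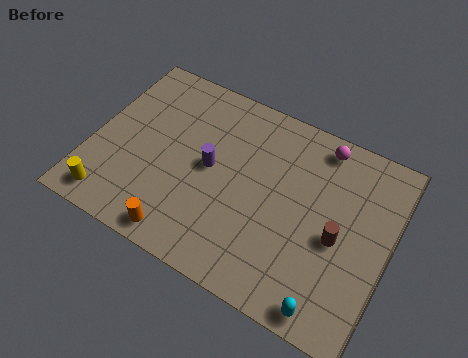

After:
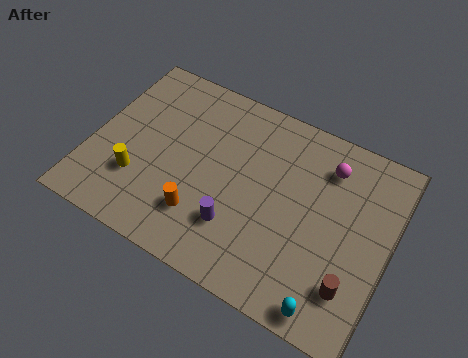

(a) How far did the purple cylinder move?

2.4

The purple cylinder moved from about (4.8, 4.3) to (6.2, 2.3), a distance of √(1.4² + 2.0²) ≈ 2.4.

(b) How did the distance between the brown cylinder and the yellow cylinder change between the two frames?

-0.5

They were about 9.3 units apart before and 8.8 after — 0.5 units closer together.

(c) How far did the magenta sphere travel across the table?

0.9

The magenta sphere moved from about (8.9, 7.3) to (9.3, 6.5), a distance of √(0.4² + 0.8²) ≈ 0.9.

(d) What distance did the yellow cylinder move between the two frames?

1.7

The yellow cylinder moved from about (1.2, 1.1) to (2.1, 2.5), a distance of √(0.9² + 1.4²) ≈ 1.7.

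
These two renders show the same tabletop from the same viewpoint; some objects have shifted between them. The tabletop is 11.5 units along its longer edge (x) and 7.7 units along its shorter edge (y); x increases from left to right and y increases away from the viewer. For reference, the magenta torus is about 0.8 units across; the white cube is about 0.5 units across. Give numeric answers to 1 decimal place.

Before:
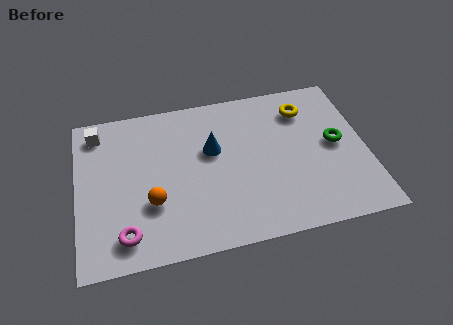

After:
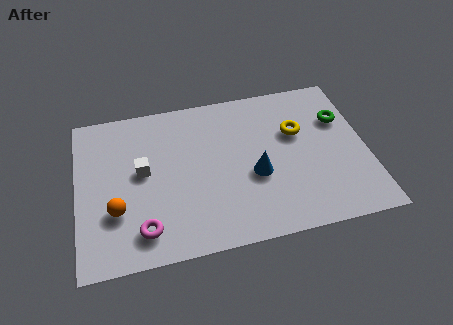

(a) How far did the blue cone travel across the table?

2.3

The blue cone was near (5.4, 4.7) before and (7.0, 3.1) after, so it travelled √(1.6² + 1.6²) ≈ 2.3 units.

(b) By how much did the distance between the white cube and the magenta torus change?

-2.5

Before: roughly 5.3 units apart; after: 2.8. That's 2.5 units closer together.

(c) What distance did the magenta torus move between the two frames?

0.7

The magenta torus was near (1.8, 1.3) before and (2.5, 1.4) after, so it travelled √(0.7² + 0.1²) ≈ 0.7 units.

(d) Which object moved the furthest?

the white cube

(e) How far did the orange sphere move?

1.4

The orange sphere was near (2.9, 2.6) before and (1.5, 2.5) after, so it travelled √(1.4² + 0.1²) ≈ 1.4 units.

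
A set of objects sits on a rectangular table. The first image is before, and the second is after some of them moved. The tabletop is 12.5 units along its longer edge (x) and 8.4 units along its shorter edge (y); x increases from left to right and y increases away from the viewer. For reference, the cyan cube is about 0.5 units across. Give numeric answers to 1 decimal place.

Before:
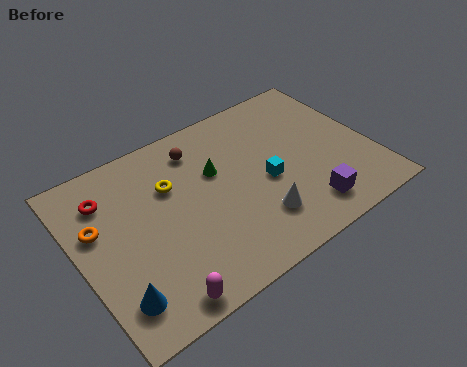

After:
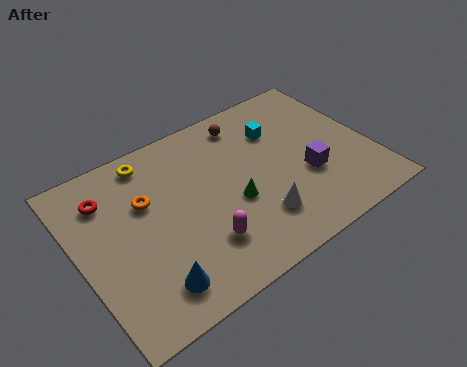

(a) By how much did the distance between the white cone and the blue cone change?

-1.4

The distance was about 6.1 in the first image and 4.7 in the second, so they moved 1.4 units closer together.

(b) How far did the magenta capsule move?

2.6

From (2.6, 0.8) to (4.8, 2.2), the magenta capsule covered √(2.2² + 1.4²) ≈ 2.6 units.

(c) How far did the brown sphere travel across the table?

2.2

The brown sphere moved from about (5.5, 6.8) to (7.7, 7.1), a distance of √(2.2² + 0.3²) ≈ 2.2.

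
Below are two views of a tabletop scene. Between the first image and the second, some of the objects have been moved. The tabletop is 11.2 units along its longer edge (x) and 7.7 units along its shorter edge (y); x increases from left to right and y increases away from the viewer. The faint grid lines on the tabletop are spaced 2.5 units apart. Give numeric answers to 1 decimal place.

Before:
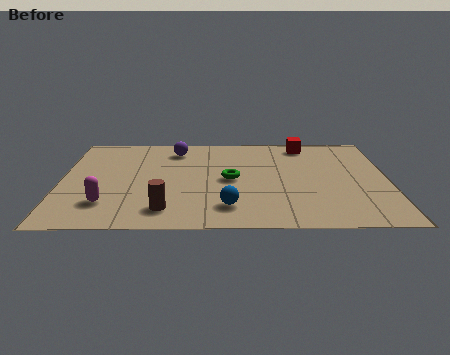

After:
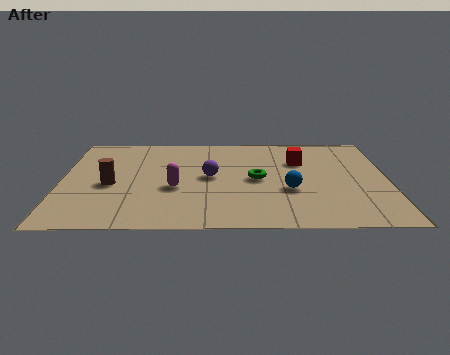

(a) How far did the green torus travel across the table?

0.9

The green torus was near (5.8, 3.8) before and (6.7, 3.8) after, so it travelled √(0.9² + 0.0²) ≈ 0.9 units.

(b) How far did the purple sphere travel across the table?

2.6

From (3.9, 6.3) to (5.1, 4.0), the purple sphere covered √(1.2² + 2.3²) ≈ 2.6 units.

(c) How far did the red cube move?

1.4

From (8.4, 6.7) to (8.2, 5.3), the red cube covered √(0.2² + 1.4²) ≈ 1.4 units.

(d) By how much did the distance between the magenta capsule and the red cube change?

-3.5

They were about 8.3 units apart before and 4.8 after — 3.5 units closer together.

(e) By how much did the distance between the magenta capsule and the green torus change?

-1.7

The distance was about 4.6 in the first image and 2.9 in the second, so they moved 1.7 units closer together.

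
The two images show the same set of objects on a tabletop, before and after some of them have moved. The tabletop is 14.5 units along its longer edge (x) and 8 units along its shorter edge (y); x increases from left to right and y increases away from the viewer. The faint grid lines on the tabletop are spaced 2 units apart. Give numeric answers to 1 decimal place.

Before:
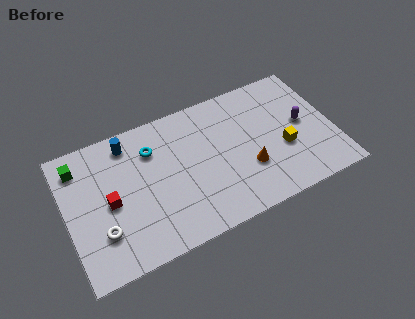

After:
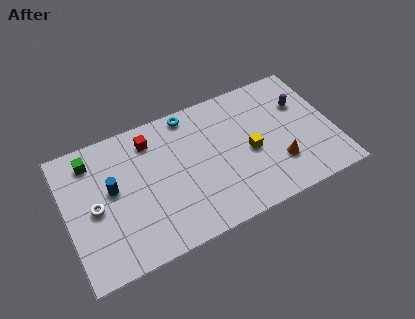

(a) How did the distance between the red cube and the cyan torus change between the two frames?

-1.0

Before: roughly 3.3 units apart; after: 2.3. That's 1.0 units closer together.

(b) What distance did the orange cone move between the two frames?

1.6

The orange cone moved from about (9.7, 2.7) to (11.3, 2.3), a distance of √(1.6² + 0.4²) ≈ 1.6.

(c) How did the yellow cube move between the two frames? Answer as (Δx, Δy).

(-1.8, 0.5)

From the two frames, the yellow cube sits at roughly (11.7, 3.1) before and (9.9, 3.6) after.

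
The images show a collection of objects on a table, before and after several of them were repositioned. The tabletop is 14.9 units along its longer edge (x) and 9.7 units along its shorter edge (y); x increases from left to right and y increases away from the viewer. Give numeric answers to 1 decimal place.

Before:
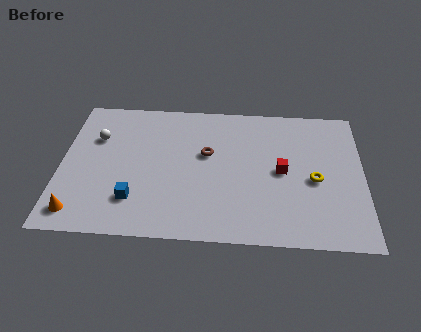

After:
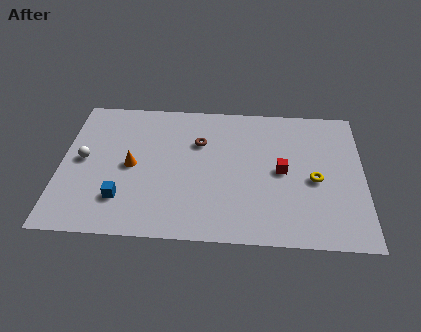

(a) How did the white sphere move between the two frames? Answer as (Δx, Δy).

(-0.6, -1.6)

The white sphere started near (1.7, 6.6) and ended near (1.1, 5.0).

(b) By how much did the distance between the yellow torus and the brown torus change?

+0.6

Before: roughly 5.5 units apart; after: 6.1. That's 0.6 units further apart.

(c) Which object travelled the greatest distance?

the orange cone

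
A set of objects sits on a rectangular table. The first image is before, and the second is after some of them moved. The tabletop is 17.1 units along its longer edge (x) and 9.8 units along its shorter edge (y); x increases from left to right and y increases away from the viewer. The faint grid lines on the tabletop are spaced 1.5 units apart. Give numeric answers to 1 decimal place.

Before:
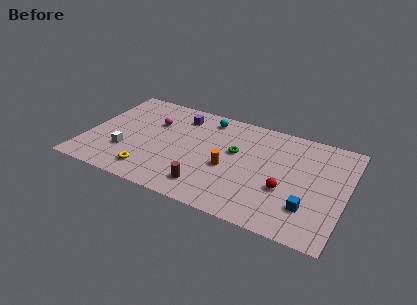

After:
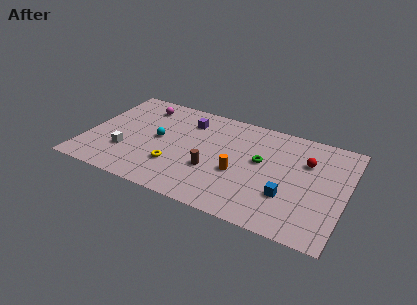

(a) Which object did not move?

the white cube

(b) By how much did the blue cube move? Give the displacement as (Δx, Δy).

(-1.4, 0.5)

The blue cube was at about (14.9, 2.6) and moved to about (13.5, 3.1).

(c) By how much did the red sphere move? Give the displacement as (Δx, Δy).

(1.1, 3.1)

The red sphere started near (13.3, 3.6) and ended near (14.4, 6.7).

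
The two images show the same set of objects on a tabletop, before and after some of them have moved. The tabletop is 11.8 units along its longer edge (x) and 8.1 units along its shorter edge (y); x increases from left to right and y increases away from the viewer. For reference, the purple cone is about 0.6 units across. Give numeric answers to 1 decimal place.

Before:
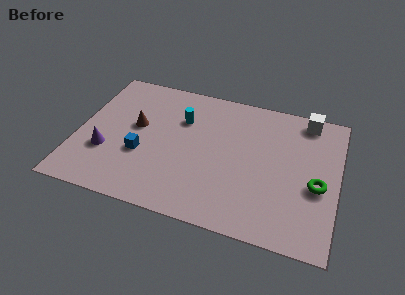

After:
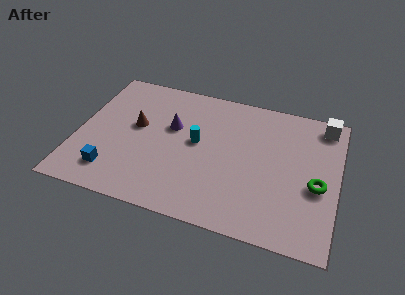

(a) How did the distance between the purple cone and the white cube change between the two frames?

-2.8

Before: roughly 9.9 units apart; after: 7.1. That's 2.8 units closer together.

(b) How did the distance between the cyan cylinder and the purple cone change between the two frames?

-3.0

The distance was about 4.3 in the first image and 1.3 in the second, so they moved 3.0 units closer together.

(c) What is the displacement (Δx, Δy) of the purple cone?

(2.8, 2.3)

The purple cone started near (1.4, 2.7) and ended near (4.2, 5.0).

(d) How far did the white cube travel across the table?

0.8

The white cube was near (10.2, 7.2) before and (11.0, 7.1) after, so it travelled √(0.8² + 0.1²) ≈ 0.8 units.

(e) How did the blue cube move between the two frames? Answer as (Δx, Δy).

(-1.2, -1.4)

From the two frames, the blue cube sits at roughly (3.0, 3.0) before and (1.8, 1.6) after.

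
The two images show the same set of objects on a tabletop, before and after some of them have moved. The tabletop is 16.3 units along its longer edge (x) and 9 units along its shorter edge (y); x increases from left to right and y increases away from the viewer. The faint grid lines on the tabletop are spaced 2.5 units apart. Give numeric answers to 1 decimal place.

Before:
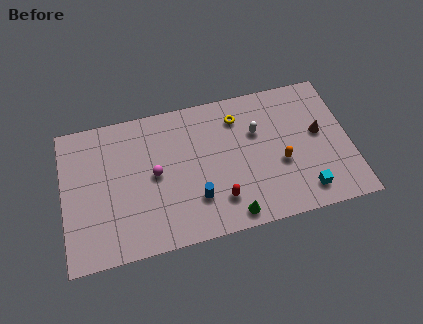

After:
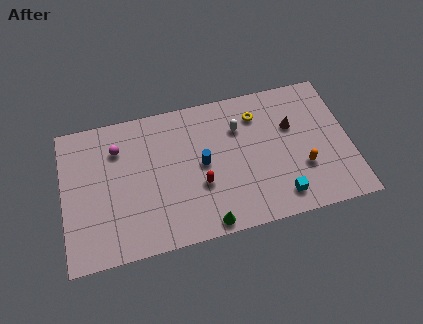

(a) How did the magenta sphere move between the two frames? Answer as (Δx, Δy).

(-2.0, 2.1)

From the two frames, the magenta sphere sits at roughly (5.2, 4.6) before and (3.2, 6.7) after.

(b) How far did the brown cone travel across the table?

1.7

The brown cone was near (14.6, 5.0) before and (13.1, 5.8) after, so it travelled √(1.5² + 0.8²) ≈ 1.7 units.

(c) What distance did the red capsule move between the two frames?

1.6

From (8.7, 2.1) to (7.7, 3.3), the red capsule covered √(1.0² + 1.2²) ≈ 1.6 units.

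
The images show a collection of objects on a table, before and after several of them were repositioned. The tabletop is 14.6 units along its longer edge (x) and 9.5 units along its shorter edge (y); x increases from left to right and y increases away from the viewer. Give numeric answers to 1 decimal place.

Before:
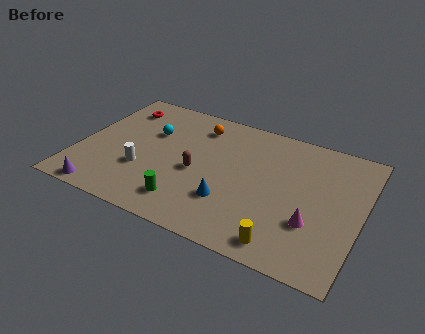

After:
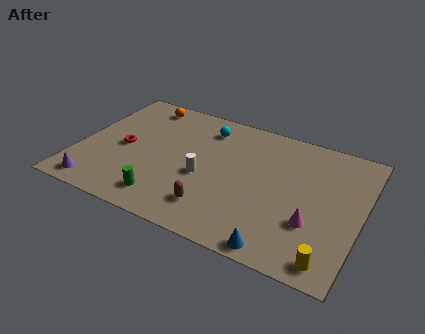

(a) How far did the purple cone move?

0.5

The purple cone moved from about (1.8, 0.8) to (1.4, 1.1), a distance of √(0.4² + 0.3²) ≈ 0.5.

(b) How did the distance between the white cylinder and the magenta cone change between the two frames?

-3.0

Before: roughly 8.8 units apart; after: 5.8. That's 3.0 units closer together.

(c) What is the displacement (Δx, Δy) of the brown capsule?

(1.2, -2.2)

The brown capsule started near (6.2, 4.2) and ended near (7.4, 2.0).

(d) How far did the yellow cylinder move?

2.3

The yellow cylinder was near (11.1, 1.2) before and (13.4, 1.1) after, so it travelled √(2.3² + 0.1²) ≈ 2.3 units.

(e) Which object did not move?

the magenta cone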